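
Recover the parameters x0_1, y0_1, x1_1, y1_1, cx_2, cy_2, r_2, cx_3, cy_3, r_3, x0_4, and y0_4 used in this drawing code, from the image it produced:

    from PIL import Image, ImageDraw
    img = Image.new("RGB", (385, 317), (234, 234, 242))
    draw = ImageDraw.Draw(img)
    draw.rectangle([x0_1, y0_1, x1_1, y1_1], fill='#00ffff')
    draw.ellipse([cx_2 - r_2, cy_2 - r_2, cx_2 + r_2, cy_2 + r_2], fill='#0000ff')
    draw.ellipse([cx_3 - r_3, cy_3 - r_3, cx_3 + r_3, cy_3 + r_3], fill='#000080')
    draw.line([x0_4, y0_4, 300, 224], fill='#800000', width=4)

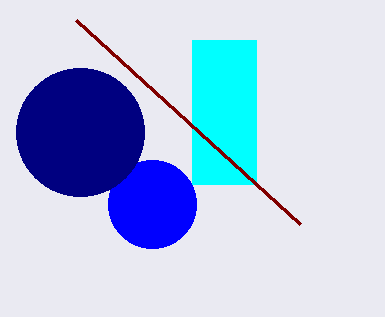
x0_1 = 192; y0_1 = 40; x1_1 = 256; y1_1 = 184; cx_2 = 152; cy_2 = 204; r_2 = 44; cx_3 = 80; cy_3 = 132; r_3 = 64; x0_4 = 76; y0_4 = 20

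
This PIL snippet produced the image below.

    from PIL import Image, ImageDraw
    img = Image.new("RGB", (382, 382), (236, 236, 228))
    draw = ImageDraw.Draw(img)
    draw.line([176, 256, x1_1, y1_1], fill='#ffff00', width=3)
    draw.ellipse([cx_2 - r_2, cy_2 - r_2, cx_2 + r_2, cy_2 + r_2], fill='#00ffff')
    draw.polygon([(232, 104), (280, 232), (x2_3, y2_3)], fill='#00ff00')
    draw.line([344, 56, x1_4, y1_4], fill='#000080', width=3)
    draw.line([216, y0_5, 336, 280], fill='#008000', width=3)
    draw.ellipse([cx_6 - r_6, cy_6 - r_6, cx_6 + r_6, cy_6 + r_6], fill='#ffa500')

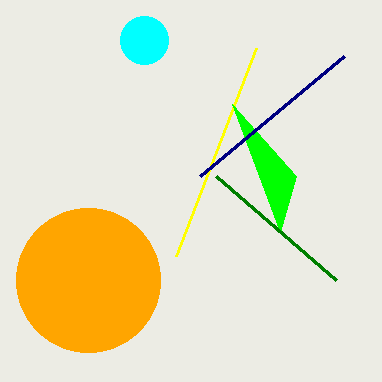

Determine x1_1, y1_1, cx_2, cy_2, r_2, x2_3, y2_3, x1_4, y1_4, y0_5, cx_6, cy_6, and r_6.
x1_1 = 256, y1_1 = 48, cx_2 = 144, cy_2 = 40, r_2 = 24, x2_3 = 296, y2_3 = 176, x1_4 = 200, y1_4 = 176, y0_5 = 176, cx_6 = 88, cy_6 = 280, r_6 = 72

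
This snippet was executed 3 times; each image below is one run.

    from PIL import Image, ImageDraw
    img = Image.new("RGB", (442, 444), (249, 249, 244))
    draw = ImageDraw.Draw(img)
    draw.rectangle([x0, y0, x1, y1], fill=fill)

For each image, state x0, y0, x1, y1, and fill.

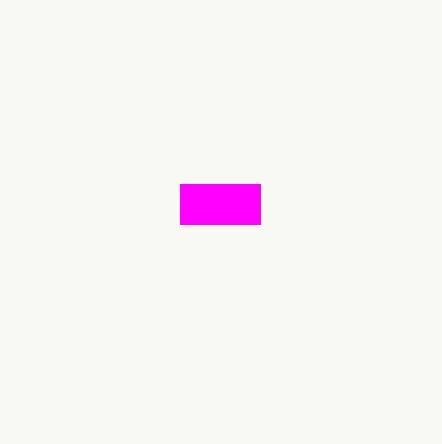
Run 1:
x0 = 180
y0 = 184
x1 = 260
y1 = 224
fill = 'magenta'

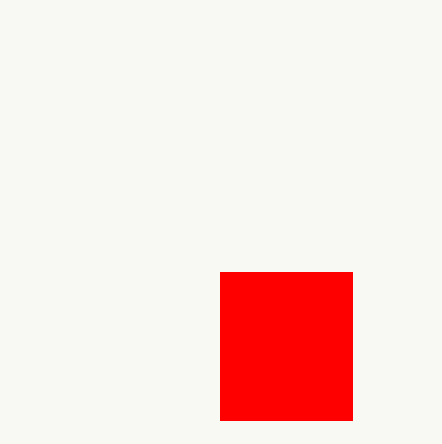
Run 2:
x0 = 220, y0 = 272, x1 = 352, y1 = 420, fill = 'red'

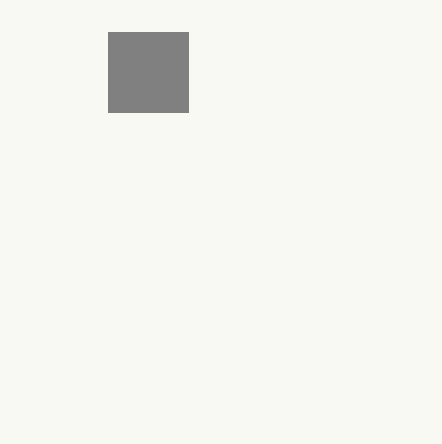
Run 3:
x0 = 108; y0 = 32; x1 = 188; y1 = 112; fill = 'gray'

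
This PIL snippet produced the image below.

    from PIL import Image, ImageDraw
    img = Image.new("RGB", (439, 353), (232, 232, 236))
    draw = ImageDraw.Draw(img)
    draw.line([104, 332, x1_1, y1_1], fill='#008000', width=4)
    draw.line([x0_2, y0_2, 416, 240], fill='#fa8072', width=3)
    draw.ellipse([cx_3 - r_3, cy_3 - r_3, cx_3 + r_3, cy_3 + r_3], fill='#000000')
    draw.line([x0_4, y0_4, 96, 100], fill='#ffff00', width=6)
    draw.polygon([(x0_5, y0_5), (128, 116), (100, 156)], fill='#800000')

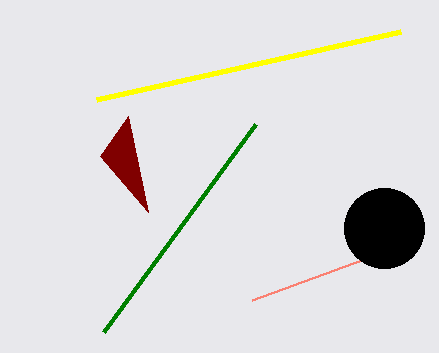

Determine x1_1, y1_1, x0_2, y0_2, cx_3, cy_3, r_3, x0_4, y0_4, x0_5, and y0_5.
x1_1 = 256, y1_1 = 124, x0_2 = 252, y0_2 = 300, cx_3 = 384, cy_3 = 228, r_3 = 40, x0_4 = 400, y0_4 = 32, x0_5 = 148, y0_5 = 212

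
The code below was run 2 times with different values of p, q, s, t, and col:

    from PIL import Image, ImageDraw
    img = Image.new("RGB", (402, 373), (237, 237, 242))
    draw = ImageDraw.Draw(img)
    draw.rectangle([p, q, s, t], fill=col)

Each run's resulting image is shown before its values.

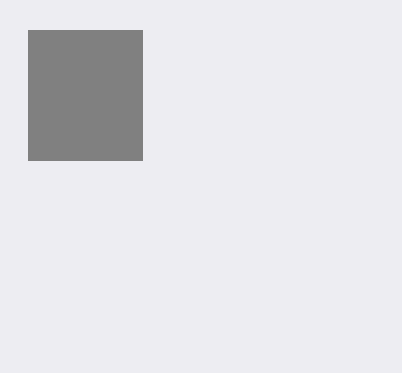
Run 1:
p = 28; q = 30; s = 142; t = 160; col = 'gray'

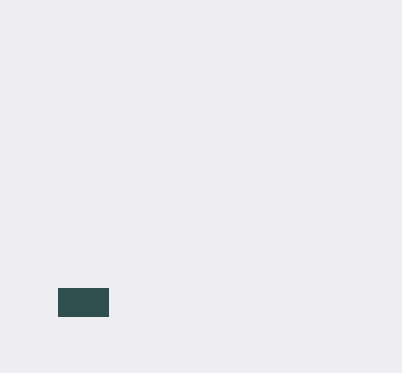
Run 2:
p = 58; q = 288; s = 108; t = 316; col = 'darkslategray'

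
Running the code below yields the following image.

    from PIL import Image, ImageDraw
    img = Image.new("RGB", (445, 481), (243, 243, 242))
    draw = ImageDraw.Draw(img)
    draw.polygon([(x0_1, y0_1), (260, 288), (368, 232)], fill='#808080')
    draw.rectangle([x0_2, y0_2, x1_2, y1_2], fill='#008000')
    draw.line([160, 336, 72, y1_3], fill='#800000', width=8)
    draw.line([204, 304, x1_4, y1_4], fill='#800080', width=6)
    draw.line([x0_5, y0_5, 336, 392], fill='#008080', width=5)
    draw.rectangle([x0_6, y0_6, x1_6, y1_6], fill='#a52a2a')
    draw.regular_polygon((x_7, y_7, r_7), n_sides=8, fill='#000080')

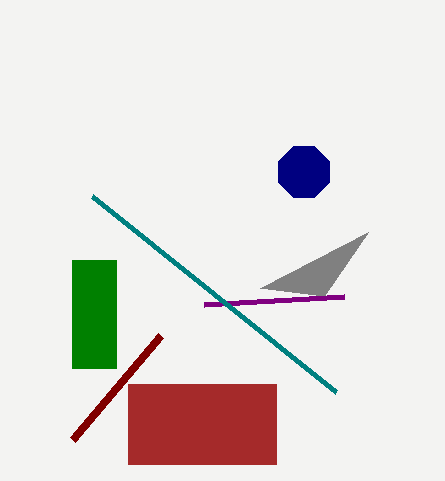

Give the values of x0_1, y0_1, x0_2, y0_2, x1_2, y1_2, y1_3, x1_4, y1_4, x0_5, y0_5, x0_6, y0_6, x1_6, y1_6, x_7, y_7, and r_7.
x0_1 = 324
y0_1 = 296
x0_2 = 72
y0_2 = 260
x1_2 = 116
y1_2 = 368
y1_3 = 440
x1_4 = 344
y1_4 = 296
x0_5 = 92
y0_5 = 196
x0_6 = 128
y0_6 = 384
x1_6 = 276
y1_6 = 464
x_7 = 304
y_7 = 172
r_7 = 28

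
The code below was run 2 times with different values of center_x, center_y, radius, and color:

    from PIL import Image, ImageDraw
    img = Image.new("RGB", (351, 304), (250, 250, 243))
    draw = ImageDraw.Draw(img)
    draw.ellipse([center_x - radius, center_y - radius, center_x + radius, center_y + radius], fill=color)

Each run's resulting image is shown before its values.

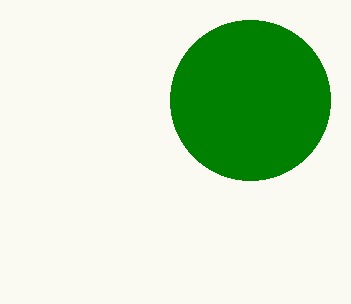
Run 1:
center_x = 250
center_y = 100
radius = 80
color = 'green'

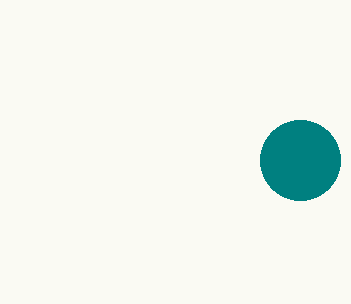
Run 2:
center_x = 300; center_y = 160; radius = 40; color = 'teal'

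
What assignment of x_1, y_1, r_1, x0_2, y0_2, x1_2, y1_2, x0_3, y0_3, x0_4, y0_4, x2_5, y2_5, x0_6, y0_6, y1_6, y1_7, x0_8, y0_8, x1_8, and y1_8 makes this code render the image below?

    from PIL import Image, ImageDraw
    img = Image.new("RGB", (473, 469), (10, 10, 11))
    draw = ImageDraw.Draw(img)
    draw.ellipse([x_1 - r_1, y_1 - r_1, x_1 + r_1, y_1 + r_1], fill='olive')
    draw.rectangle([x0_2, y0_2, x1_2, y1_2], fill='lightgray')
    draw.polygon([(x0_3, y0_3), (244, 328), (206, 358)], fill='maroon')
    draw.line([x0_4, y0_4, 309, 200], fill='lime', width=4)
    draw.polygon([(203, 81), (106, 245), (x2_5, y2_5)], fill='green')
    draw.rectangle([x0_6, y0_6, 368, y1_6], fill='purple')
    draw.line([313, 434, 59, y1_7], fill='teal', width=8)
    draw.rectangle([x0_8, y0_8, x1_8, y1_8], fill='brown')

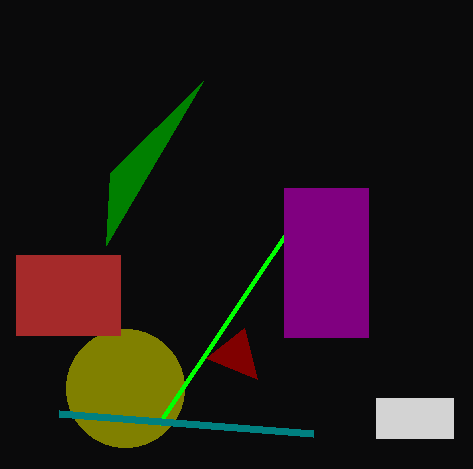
x_1 = 125, y_1 = 388, r_1 = 59, x0_2 = 376, y0_2 = 398, x1_2 = 453, y1_2 = 438, x0_3 = 257, y0_3 = 379, x0_4 = 159, y0_4 = 424, x2_5 = 110, y2_5 = 173, x0_6 = 284, y0_6 = 188, y1_6 = 337, y1_7 = 414, x0_8 = 16, y0_8 = 255, x1_8 = 120, y1_8 = 335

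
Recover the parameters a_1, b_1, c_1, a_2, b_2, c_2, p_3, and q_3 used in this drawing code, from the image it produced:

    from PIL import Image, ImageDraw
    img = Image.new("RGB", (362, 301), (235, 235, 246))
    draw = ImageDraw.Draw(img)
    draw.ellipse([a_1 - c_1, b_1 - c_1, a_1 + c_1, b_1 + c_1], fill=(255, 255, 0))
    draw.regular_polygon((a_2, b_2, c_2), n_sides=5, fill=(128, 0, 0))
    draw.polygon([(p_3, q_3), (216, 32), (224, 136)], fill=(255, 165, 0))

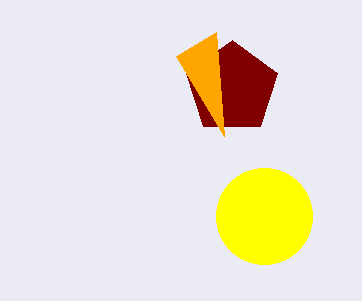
a_1 = 264
b_1 = 216
c_1 = 48
a_2 = 232
b_2 = 88
c_2 = 48
p_3 = 176
q_3 = 56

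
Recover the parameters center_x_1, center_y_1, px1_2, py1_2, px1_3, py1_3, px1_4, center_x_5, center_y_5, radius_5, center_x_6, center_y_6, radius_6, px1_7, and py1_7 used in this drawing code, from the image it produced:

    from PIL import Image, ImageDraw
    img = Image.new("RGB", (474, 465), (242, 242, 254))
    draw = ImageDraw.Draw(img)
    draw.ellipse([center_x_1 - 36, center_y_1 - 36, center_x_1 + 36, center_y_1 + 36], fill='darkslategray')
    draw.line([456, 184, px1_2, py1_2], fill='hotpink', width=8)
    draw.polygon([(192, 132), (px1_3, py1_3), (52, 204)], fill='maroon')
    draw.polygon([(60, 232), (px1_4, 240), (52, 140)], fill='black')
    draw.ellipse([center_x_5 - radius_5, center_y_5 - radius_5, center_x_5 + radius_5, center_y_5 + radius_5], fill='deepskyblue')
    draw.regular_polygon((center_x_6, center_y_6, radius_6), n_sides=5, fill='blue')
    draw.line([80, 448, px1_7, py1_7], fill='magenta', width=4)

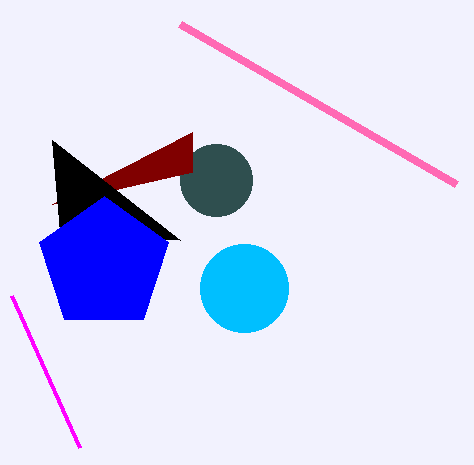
center_x_1 = 216
center_y_1 = 180
px1_2 = 180
py1_2 = 24
px1_3 = 192
py1_3 = 172
px1_4 = 180
center_x_5 = 244
center_y_5 = 288
radius_5 = 44
center_x_6 = 104
center_y_6 = 264
radius_6 = 68
px1_7 = 12
py1_7 = 296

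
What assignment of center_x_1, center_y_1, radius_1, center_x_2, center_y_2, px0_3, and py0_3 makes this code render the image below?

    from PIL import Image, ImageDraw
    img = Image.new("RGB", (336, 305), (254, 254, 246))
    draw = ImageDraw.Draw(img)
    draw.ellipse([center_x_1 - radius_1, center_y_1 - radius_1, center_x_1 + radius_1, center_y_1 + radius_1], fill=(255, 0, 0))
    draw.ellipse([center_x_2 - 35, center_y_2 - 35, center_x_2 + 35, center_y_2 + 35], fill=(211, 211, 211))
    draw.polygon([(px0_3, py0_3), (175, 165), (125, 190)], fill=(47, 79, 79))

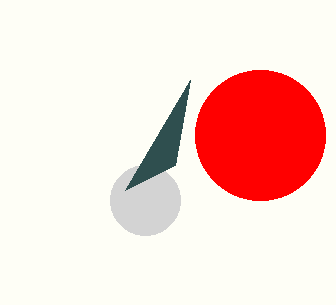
center_x_1 = 260, center_y_1 = 135, radius_1 = 65, center_x_2 = 145, center_y_2 = 200, px0_3 = 190, py0_3 = 80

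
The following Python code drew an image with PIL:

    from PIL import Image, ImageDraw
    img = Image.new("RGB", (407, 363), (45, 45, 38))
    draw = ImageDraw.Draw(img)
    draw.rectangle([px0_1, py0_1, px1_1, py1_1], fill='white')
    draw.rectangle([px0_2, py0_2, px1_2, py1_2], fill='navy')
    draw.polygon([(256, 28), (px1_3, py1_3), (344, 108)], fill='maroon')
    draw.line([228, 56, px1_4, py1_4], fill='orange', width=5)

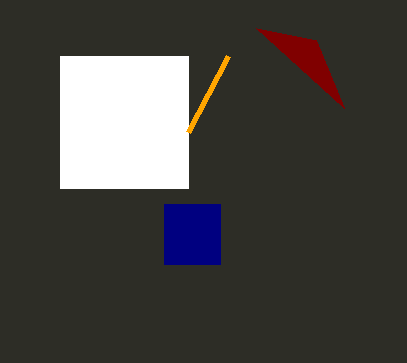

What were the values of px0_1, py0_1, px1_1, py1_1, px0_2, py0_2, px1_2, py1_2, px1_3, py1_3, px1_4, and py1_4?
px0_1 = 60; py0_1 = 56; px1_1 = 188; py1_1 = 188; px0_2 = 164; py0_2 = 204; px1_2 = 220; py1_2 = 264; px1_3 = 316; py1_3 = 40; px1_4 = 188; py1_4 = 132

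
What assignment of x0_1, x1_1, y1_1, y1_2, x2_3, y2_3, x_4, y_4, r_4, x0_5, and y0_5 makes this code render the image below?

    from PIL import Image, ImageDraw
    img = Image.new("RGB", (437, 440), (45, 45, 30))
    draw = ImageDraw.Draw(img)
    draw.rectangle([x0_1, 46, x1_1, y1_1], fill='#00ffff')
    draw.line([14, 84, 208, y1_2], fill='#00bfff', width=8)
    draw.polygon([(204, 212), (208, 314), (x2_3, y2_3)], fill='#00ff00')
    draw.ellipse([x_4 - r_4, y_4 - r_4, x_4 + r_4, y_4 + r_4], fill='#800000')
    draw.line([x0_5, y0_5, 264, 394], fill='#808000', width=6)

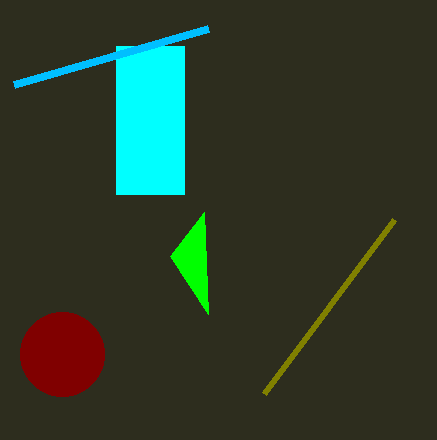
x0_1 = 116, x1_1 = 184, y1_1 = 194, y1_2 = 28, x2_3 = 170, y2_3 = 256, x_4 = 62, y_4 = 354, r_4 = 42, x0_5 = 394, y0_5 = 220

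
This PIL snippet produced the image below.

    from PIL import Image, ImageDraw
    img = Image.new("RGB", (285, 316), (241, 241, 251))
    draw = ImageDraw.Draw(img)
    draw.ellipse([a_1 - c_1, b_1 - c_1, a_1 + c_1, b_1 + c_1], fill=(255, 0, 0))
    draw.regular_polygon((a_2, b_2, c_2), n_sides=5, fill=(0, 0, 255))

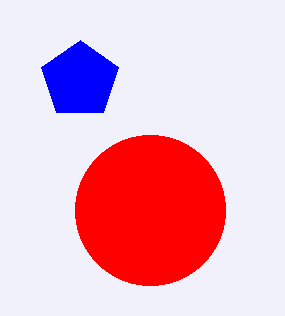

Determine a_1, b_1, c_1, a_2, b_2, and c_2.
a_1 = 150
b_1 = 210
c_1 = 75
a_2 = 80
b_2 = 80
c_2 = 40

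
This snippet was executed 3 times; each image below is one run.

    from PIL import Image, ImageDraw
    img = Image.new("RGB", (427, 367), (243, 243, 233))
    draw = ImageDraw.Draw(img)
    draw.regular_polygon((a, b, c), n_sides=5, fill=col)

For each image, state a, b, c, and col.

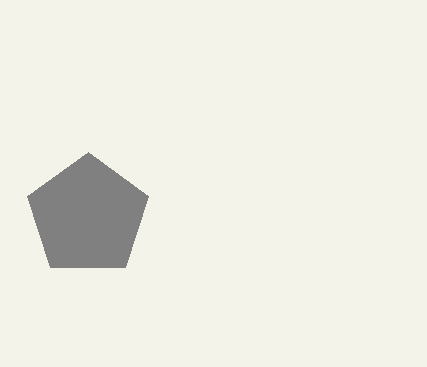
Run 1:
a = 88
b = 216
c = 64
col = 'gray'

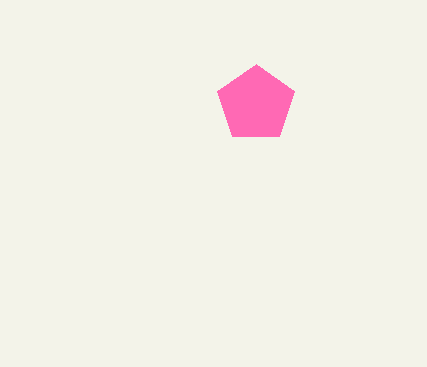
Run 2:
a = 256, b = 104, c = 40, col = 'hotpink'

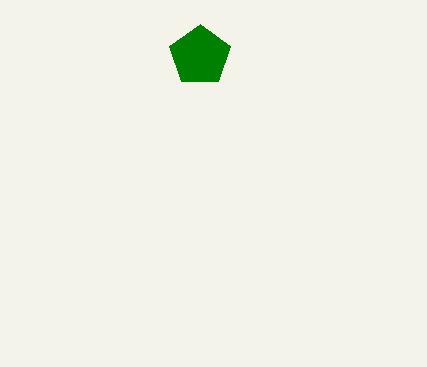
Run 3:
a = 200; b = 56; c = 32; col = 'green'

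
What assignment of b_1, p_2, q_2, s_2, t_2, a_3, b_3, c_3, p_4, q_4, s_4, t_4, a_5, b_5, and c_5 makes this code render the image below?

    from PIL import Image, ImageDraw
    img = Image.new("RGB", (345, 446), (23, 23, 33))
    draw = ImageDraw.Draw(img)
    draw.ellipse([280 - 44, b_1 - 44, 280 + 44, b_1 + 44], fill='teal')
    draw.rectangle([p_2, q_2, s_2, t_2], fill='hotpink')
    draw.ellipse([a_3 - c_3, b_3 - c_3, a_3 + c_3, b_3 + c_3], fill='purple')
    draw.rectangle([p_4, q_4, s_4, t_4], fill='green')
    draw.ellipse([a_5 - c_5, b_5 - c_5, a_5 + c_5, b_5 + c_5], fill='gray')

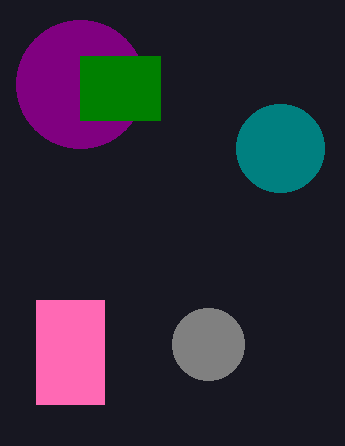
b_1 = 148
p_2 = 36
q_2 = 300
s_2 = 104
t_2 = 404
a_3 = 80
b_3 = 84
c_3 = 64
p_4 = 80
q_4 = 56
s_4 = 160
t_4 = 120
a_5 = 208
b_5 = 344
c_5 = 36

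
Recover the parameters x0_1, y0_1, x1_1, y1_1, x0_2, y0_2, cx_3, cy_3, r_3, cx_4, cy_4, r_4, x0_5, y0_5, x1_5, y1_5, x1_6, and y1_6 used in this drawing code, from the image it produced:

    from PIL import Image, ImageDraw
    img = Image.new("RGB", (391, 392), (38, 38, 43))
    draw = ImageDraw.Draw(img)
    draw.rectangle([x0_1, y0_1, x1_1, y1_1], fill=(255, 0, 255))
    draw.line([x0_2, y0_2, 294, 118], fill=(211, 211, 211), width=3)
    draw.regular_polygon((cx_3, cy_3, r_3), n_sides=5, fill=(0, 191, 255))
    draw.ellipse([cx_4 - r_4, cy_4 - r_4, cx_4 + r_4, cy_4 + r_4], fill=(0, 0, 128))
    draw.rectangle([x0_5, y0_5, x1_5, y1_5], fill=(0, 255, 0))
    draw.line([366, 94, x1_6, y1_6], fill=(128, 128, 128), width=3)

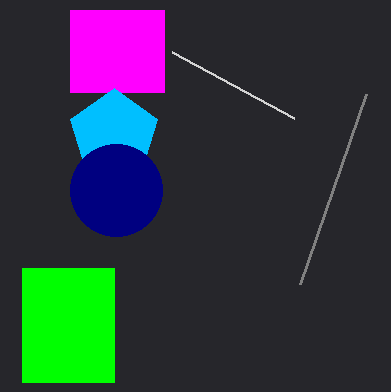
x0_1 = 70
y0_1 = 10
x1_1 = 164
y1_1 = 92
x0_2 = 172
y0_2 = 52
cx_3 = 114
cy_3 = 134
r_3 = 46
cx_4 = 116
cy_4 = 190
r_4 = 46
x0_5 = 22
y0_5 = 268
x1_5 = 114
y1_5 = 382
x1_6 = 300
y1_6 = 284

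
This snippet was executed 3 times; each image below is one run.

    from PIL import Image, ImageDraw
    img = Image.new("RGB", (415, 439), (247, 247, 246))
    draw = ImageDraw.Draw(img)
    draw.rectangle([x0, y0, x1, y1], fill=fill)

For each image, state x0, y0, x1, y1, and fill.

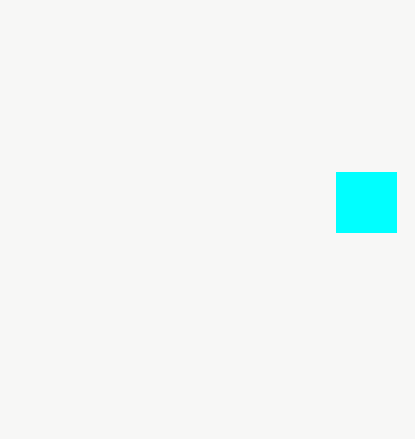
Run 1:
x0 = 336
y0 = 172
x1 = 396
y1 = 232
fill = 'cyan'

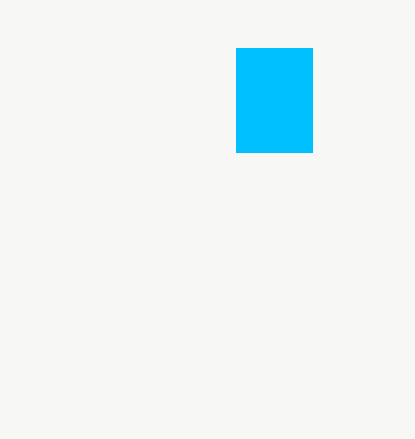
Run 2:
x0 = 236, y0 = 48, x1 = 312, y1 = 152, fill = 'deepskyblue'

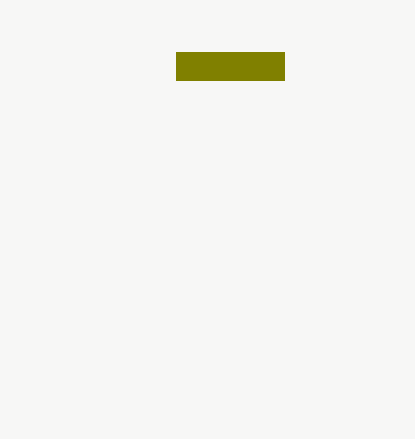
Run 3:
x0 = 176, y0 = 52, x1 = 284, y1 = 80, fill = 'olive'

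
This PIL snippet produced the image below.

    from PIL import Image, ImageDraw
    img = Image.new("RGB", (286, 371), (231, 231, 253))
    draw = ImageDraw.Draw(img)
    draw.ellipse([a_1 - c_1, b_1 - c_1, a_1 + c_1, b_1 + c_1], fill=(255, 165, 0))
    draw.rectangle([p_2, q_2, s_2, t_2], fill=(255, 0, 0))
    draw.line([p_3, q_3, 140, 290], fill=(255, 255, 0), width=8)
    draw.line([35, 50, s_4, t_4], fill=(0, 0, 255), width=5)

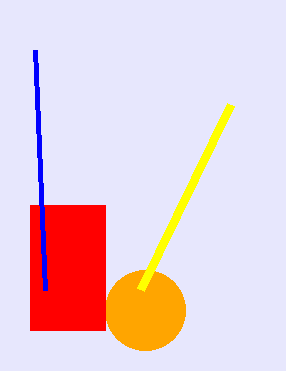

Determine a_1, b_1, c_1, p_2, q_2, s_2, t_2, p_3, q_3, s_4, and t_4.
a_1 = 145; b_1 = 310; c_1 = 40; p_2 = 30; q_2 = 205; s_2 = 105; t_2 = 330; p_3 = 230; q_3 = 105; s_4 = 45; t_4 = 290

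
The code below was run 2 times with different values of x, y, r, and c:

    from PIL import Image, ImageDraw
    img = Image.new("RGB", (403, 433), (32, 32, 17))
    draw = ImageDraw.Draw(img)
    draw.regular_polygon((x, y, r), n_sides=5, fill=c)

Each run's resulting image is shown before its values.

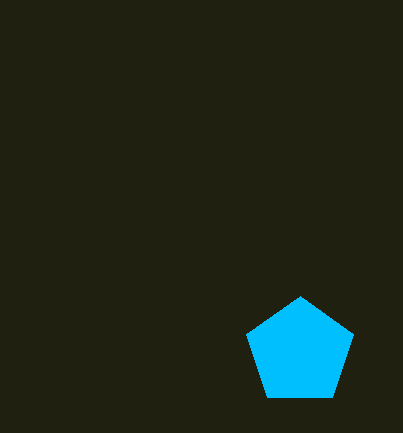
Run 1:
x = 300; y = 352; r = 56; c = 'deepskyblue'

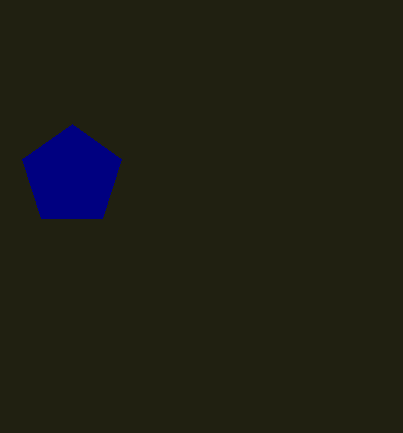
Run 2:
x = 72, y = 176, r = 52, c = 'navy'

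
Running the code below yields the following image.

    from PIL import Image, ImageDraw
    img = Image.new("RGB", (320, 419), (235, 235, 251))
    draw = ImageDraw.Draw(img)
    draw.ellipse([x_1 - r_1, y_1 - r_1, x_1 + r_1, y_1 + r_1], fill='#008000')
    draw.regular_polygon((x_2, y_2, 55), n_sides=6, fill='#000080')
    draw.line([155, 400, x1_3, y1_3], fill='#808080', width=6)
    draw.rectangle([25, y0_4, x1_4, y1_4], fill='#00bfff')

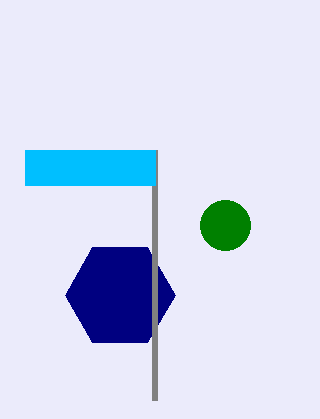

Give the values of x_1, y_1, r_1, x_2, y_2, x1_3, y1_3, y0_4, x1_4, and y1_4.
x_1 = 225, y_1 = 225, r_1 = 25, x_2 = 120, y_2 = 295, x1_3 = 155, y1_3 = 150, y0_4 = 150, x1_4 = 155, y1_4 = 185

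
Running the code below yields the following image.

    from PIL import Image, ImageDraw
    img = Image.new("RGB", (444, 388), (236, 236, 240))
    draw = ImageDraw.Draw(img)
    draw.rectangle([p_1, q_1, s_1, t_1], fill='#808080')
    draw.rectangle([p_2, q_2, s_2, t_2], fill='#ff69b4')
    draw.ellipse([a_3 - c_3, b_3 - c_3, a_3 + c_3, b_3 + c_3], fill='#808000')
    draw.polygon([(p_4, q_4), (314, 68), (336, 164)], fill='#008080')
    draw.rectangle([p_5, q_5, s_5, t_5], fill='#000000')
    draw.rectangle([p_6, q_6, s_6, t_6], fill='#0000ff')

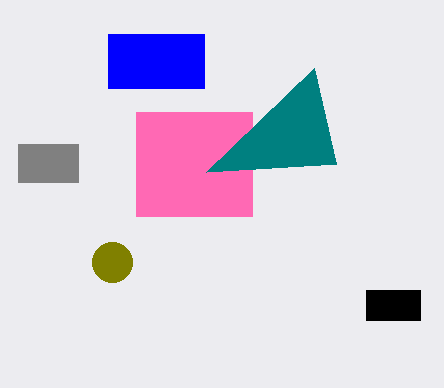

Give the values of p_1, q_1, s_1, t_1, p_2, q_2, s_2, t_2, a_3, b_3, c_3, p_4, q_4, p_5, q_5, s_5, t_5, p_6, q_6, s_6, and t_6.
p_1 = 18, q_1 = 144, s_1 = 78, t_1 = 182, p_2 = 136, q_2 = 112, s_2 = 252, t_2 = 216, a_3 = 112, b_3 = 262, c_3 = 20, p_4 = 206, q_4 = 172, p_5 = 366, q_5 = 290, s_5 = 420, t_5 = 320, p_6 = 108, q_6 = 34, s_6 = 204, t_6 = 88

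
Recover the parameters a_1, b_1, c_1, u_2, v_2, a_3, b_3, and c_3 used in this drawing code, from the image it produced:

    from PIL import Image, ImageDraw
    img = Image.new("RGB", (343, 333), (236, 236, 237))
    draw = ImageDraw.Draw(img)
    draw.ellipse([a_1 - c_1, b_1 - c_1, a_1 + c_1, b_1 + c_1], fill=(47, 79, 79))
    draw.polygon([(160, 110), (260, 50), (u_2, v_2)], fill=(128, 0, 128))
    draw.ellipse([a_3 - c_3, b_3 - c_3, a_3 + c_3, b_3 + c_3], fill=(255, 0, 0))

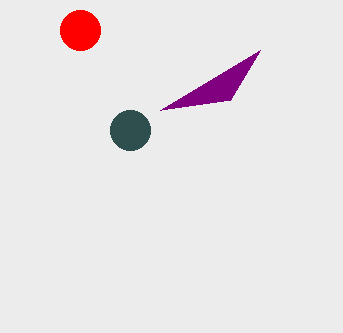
a_1 = 130, b_1 = 130, c_1 = 20, u_2 = 230, v_2 = 100, a_3 = 80, b_3 = 30, c_3 = 20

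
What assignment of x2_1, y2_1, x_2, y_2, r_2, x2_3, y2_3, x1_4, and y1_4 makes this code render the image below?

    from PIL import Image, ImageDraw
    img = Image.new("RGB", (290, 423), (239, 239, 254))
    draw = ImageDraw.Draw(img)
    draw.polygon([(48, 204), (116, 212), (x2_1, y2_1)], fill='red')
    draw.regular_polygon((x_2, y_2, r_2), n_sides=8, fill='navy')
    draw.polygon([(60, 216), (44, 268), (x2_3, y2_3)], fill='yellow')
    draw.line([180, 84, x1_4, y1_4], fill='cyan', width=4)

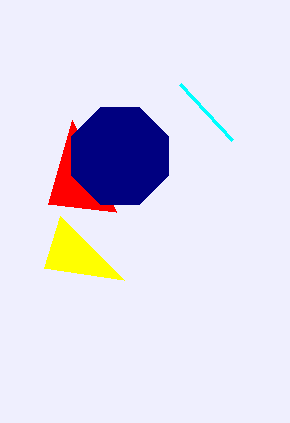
x2_1 = 72
y2_1 = 120
x_2 = 120
y_2 = 156
r_2 = 52
x2_3 = 124
y2_3 = 280
x1_4 = 232
y1_4 = 140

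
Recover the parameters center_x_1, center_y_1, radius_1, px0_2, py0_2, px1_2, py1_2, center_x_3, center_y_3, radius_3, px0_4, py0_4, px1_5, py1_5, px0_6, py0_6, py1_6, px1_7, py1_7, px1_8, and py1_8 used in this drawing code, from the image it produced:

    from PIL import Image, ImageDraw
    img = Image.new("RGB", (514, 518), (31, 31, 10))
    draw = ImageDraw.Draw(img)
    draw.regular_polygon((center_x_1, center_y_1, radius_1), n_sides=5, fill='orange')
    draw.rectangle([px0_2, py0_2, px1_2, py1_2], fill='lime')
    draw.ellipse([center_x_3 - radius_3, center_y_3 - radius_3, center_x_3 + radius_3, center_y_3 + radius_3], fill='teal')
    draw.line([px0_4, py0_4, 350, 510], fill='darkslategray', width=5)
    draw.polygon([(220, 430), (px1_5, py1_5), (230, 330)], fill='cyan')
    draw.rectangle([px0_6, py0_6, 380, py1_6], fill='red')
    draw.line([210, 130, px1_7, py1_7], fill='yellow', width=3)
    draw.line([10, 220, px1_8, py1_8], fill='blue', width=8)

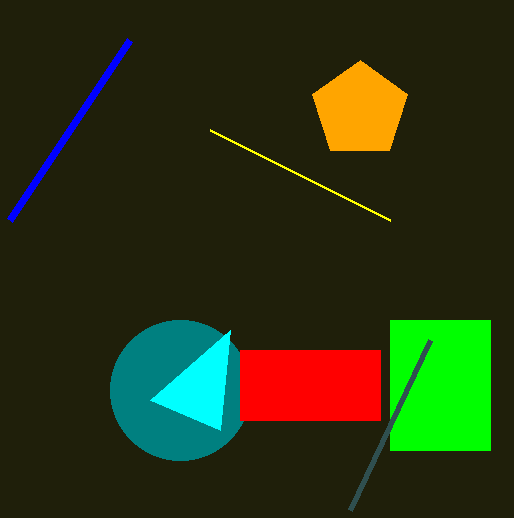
center_x_1 = 360; center_y_1 = 110; radius_1 = 50; px0_2 = 390; py0_2 = 320; px1_2 = 490; py1_2 = 450; center_x_3 = 180; center_y_3 = 390; radius_3 = 70; px0_4 = 430; py0_4 = 340; px1_5 = 150; py1_5 = 400; px0_6 = 240; py0_6 = 350; py1_6 = 420; px1_7 = 390; py1_7 = 220; px1_8 = 130; py1_8 = 40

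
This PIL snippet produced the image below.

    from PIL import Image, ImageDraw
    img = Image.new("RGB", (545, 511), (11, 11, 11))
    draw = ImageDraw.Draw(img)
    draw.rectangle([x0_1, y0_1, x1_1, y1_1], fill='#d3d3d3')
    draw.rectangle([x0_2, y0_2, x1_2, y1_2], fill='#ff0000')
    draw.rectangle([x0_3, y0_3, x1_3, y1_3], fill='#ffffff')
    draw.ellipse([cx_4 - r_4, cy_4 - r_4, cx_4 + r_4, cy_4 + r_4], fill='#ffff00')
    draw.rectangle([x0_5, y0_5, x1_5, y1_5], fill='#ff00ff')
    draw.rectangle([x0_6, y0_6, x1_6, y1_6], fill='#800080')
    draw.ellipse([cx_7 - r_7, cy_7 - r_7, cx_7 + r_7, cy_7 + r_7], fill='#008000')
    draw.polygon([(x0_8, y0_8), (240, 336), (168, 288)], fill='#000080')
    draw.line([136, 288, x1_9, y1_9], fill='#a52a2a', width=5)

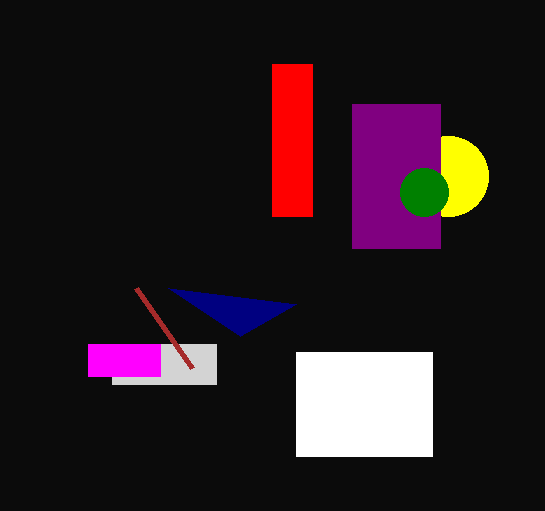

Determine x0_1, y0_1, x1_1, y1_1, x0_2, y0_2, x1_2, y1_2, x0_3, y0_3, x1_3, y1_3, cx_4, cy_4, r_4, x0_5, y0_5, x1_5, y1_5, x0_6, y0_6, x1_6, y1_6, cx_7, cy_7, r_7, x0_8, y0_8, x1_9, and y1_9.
x0_1 = 112; y0_1 = 344; x1_1 = 216; y1_1 = 384; x0_2 = 272; y0_2 = 64; x1_2 = 312; y1_2 = 216; x0_3 = 296; y0_3 = 352; x1_3 = 432; y1_3 = 456; cx_4 = 448; cy_4 = 176; r_4 = 40; x0_5 = 88; y0_5 = 344; x1_5 = 160; y1_5 = 376; x0_6 = 352; y0_6 = 104; x1_6 = 440; y1_6 = 248; cx_7 = 424; cy_7 = 192; r_7 = 24; x0_8 = 296; y0_8 = 304; x1_9 = 192; y1_9 = 368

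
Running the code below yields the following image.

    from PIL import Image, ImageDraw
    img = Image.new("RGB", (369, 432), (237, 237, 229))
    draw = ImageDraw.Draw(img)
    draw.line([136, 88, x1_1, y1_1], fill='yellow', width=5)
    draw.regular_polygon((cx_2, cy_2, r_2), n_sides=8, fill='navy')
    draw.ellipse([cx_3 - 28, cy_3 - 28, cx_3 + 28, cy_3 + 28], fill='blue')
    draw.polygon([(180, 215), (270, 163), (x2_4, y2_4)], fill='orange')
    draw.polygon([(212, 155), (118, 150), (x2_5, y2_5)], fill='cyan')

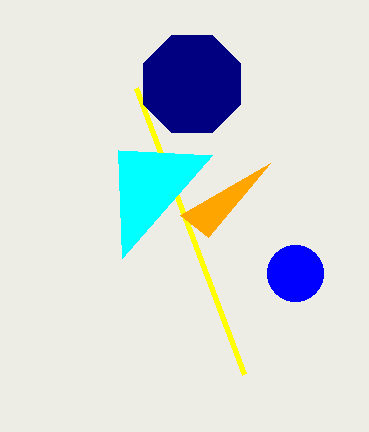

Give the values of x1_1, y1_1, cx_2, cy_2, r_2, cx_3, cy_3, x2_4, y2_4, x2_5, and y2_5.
x1_1 = 244, y1_1 = 374, cx_2 = 192, cy_2 = 84, r_2 = 53, cx_3 = 295, cy_3 = 273, x2_4 = 208, y2_4 = 237, x2_5 = 122, y2_5 = 258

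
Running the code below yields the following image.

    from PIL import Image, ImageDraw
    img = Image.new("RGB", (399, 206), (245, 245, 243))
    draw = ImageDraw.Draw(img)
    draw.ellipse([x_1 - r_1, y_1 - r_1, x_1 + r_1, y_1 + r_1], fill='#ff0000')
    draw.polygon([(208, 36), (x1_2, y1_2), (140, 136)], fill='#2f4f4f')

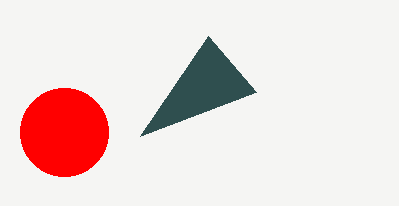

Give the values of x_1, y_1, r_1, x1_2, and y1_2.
x_1 = 64; y_1 = 132; r_1 = 44; x1_2 = 256; y1_2 = 92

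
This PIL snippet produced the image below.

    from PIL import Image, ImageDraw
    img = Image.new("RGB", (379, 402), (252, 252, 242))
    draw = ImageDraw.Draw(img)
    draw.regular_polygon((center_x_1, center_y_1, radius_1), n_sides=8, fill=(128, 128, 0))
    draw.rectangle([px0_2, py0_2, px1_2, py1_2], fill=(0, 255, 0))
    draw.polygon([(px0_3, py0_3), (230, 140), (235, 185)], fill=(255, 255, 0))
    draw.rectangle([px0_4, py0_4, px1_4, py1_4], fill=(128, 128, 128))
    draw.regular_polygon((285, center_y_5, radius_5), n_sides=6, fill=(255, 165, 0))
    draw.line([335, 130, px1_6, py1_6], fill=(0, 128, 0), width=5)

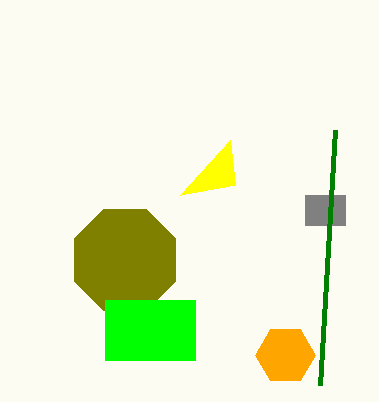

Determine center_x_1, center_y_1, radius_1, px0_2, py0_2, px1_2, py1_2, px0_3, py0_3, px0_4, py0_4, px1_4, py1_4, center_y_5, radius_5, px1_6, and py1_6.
center_x_1 = 125, center_y_1 = 260, radius_1 = 55, px0_2 = 105, py0_2 = 300, px1_2 = 195, py1_2 = 360, px0_3 = 180, py0_3 = 195, px0_4 = 305, py0_4 = 195, px1_4 = 345, py1_4 = 225, center_y_5 = 355, radius_5 = 30, px1_6 = 320, py1_6 = 385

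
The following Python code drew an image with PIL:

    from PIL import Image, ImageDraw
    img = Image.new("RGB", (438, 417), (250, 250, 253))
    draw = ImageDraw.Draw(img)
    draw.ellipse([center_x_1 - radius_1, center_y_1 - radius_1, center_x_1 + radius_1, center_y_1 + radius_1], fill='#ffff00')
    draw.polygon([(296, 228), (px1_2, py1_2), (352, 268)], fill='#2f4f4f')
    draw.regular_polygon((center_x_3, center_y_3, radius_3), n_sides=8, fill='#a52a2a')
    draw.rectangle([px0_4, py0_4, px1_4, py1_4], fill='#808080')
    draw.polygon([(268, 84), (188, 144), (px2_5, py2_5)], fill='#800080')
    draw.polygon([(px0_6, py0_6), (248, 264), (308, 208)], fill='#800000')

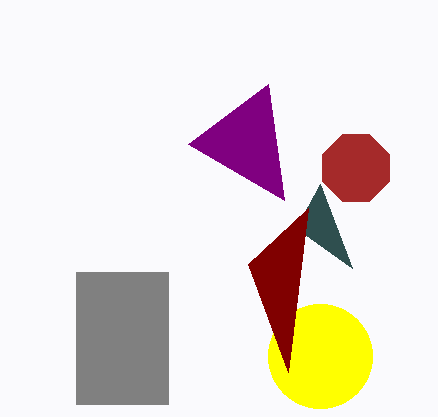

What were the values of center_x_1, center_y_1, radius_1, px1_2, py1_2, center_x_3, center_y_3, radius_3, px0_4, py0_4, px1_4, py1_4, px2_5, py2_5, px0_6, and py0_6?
center_x_1 = 320, center_y_1 = 356, radius_1 = 52, px1_2 = 320, py1_2 = 184, center_x_3 = 356, center_y_3 = 168, radius_3 = 36, px0_4 = 76, py0_4 = 272, px1_4 = 168, py1_4 = 404, px2_5 = 284, py2_5 = 200, px0_6 = 288, py0_6 = 372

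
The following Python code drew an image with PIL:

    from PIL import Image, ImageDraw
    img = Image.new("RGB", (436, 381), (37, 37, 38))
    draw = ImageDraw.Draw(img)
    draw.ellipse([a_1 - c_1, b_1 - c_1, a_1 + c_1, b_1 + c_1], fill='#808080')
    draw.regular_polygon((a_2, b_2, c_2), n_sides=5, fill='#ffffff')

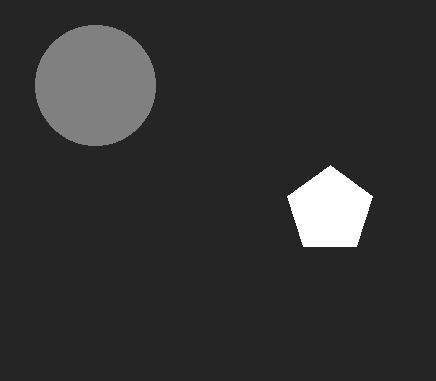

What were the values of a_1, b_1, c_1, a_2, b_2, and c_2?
a_1 = 95, b_1 = 85, c_1 = 60, a_2 = 330, b_2 = 210, c_2 = 45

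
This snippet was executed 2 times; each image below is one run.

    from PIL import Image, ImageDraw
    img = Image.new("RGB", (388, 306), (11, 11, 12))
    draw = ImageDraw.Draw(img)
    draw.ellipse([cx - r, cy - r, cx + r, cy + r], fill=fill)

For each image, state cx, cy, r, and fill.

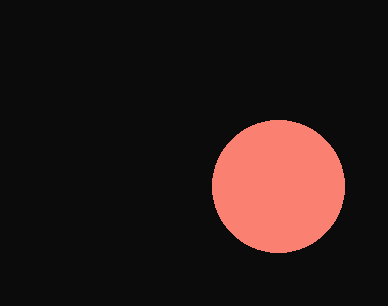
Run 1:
cx = 278
cy = 186
r = 66
fill = 'salmon'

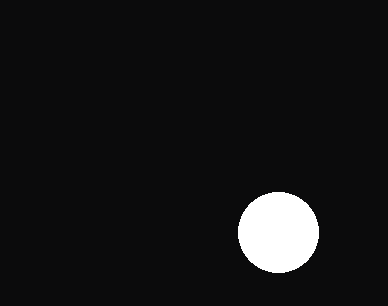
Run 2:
cx = 278, cy = 232, r = 40, fill = 'white'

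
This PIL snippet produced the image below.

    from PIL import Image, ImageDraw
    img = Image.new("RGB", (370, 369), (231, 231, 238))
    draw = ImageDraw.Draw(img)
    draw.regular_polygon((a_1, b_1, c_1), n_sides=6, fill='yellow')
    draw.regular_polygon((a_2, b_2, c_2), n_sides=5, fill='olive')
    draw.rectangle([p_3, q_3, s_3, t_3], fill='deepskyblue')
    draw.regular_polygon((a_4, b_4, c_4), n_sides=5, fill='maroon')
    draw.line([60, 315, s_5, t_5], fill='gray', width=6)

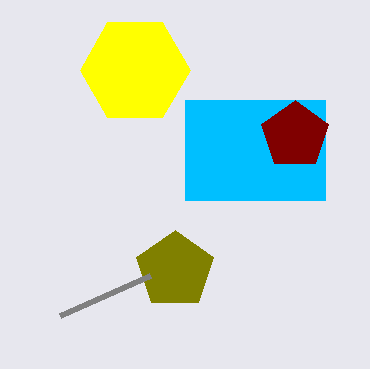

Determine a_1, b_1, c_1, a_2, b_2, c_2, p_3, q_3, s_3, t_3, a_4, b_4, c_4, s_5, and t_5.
a_1 = 135
b_1 = 70
c_1 = 55
a_2 = 175
b_2 = 270
c_2 = 40
p_3 = 185
q_3 = 100
s_3 = 325
t_3 = 200
a_4 = 295
b_4 = 135
c_4 = 35
s_5 = 150
t_5 = 275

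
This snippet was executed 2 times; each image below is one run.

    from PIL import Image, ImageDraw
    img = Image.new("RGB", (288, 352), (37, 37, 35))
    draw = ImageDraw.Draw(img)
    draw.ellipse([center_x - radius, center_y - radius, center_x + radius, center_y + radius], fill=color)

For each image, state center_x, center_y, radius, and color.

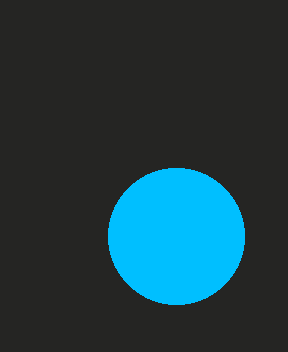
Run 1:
center_x = 176; center_y = 236; radius = 68; color = 'deepskyblue'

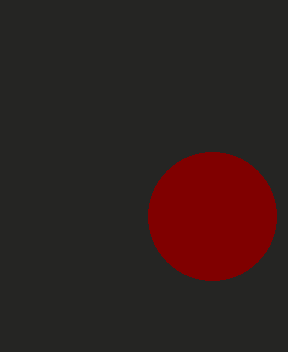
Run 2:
center_x = 212, center_y = 216, radius = 64, color = 'maroon'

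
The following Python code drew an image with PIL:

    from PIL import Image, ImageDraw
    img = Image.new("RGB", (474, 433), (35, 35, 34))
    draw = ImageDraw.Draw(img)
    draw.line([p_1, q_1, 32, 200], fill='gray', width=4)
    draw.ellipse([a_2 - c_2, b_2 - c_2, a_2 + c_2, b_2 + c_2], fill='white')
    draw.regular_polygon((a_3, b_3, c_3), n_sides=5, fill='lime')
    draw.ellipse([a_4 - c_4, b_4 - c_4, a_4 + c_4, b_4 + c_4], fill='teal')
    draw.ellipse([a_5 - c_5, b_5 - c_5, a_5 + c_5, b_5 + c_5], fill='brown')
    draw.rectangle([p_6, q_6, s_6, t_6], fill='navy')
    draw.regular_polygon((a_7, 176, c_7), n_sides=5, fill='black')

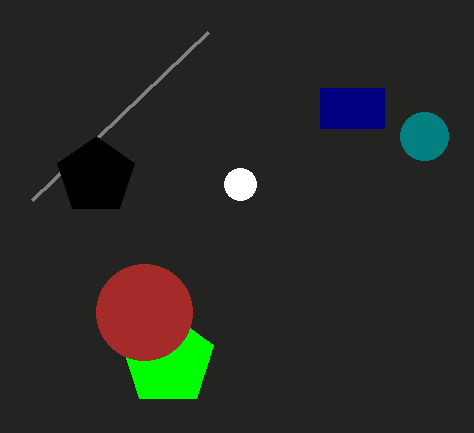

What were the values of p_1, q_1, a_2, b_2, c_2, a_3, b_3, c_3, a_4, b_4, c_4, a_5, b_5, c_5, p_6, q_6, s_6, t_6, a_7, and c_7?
p_1 = 208; q_1 = 32; a_2 = 240; b_2 = 184; c_2 = 16; a_3 = 168; b_3 = 360; c_3 = 48; a_4 = 424; b_4 = 136; c_4 = 24; a_5 = 144; b_5 = 312; c_5 = 48; p_6 = 320; q_6 = 88; s_6 = 384; t_6 = 128; a_7 = 96; c_7 = 40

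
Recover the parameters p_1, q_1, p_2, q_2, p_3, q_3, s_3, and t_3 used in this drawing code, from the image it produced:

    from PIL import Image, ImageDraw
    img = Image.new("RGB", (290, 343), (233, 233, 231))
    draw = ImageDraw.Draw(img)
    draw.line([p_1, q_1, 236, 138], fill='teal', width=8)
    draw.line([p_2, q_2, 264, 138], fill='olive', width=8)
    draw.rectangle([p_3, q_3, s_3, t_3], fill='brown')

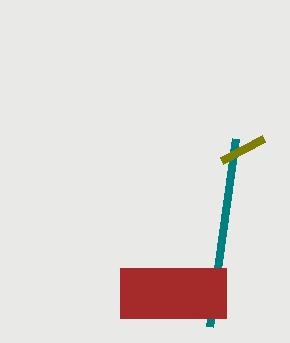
p_1 = 210; q_1 = 326; p_2 = 222; q_2 = 160; p_3 = 120; q_3 = 268; s_3 = 226; t_3 = 318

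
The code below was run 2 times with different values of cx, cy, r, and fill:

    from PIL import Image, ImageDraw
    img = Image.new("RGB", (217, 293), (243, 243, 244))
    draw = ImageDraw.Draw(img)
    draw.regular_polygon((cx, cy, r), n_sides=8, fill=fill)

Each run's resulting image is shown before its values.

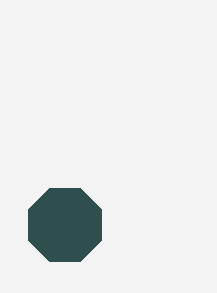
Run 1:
cx = 65, cy = 225, r = 40, fill = 'darkslategray'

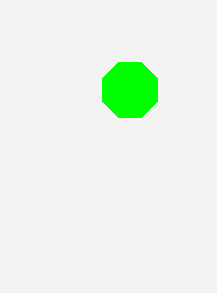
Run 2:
cx = 130, cy = 90, r = 30, fill = 'lime'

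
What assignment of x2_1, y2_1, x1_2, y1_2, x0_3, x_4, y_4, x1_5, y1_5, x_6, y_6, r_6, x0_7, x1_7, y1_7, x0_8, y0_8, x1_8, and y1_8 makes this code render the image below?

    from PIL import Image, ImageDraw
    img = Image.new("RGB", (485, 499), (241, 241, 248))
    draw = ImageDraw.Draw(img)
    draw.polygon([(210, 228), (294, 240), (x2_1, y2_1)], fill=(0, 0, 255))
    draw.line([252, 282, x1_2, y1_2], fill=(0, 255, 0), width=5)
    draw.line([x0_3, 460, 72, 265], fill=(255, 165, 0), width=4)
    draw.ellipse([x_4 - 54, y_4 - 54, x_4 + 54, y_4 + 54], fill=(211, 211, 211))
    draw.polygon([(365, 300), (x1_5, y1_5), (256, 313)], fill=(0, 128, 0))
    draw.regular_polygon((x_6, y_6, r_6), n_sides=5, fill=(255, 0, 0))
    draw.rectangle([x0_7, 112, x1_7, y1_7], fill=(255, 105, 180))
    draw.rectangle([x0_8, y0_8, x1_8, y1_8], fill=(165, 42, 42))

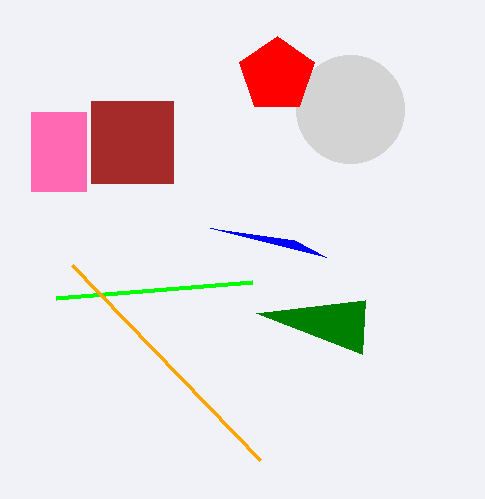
x2_1 = 326, y2_1 = 257, x1_2 = 56, y1_2 = 298, x0_3 = 260, x_4 = 350, y_4 = 109, x1_5 = 362, y1_5 = 354, x_6 = 277, y_6 = 75, r_6 = 39, x0_7 = 31, x1_7 = 86, y1_7 = 191, x0_8 = 91, y0_8 = 101, x1_8 = 173, y1_8 = 183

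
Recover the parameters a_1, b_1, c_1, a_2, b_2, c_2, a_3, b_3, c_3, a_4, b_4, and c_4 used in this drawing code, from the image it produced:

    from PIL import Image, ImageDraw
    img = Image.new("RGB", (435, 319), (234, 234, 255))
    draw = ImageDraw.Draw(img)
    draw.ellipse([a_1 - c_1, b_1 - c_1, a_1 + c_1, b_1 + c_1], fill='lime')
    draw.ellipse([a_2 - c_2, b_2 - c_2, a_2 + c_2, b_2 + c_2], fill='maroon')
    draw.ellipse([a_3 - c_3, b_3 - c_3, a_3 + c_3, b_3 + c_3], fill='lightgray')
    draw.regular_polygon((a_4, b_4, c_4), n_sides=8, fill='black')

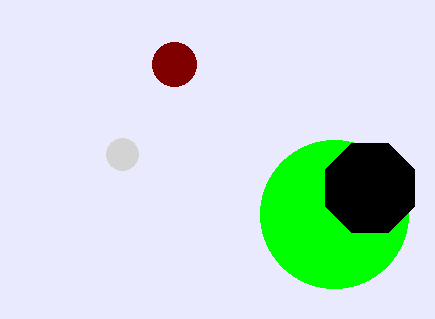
a_1 = 334
b_1 = 214
c_1 = 74
a_2 = 174
b_2 = 64
c_2 = 22
a_3 = 122
b_3 = 154
c_3 = 16
a_4 = 370
b_4 = 188
c_4 = 48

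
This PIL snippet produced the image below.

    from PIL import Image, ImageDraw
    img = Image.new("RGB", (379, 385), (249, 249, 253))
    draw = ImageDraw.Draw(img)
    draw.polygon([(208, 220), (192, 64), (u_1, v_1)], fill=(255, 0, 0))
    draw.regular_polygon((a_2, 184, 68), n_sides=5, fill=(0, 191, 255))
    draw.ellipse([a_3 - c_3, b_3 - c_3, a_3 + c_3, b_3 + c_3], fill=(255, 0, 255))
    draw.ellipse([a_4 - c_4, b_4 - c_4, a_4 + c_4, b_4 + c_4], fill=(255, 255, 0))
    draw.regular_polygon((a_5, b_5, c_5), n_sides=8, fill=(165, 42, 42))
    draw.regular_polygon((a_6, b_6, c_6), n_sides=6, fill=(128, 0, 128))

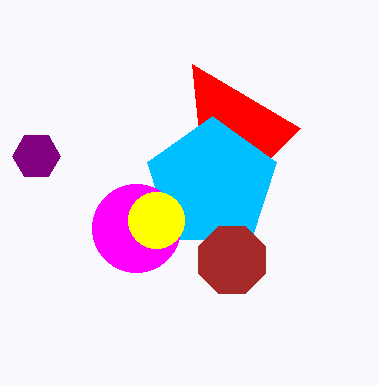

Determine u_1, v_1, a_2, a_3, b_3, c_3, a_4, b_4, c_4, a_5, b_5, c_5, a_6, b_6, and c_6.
u_1 = 300
v_1 = 128
a_2 = 212
a_3 = 136
b_3 = 228
c_3 = 44
a_4 = 156
b_4 = 220
c_4 = 28
a_5 = 232
b_5 = 260
c_5 = 36
a_6 = 36
b_6 = 156
c_6 = 24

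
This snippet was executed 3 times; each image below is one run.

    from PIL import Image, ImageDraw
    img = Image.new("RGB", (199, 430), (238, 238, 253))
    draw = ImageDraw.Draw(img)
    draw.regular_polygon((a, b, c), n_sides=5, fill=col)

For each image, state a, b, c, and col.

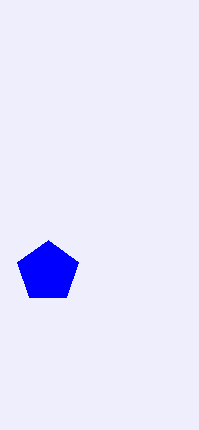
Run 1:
a = 48; b = 272; c = 32; col = 'blue'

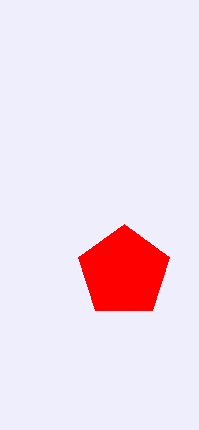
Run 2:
a = 124; b = 272; c = 48; col = 'red'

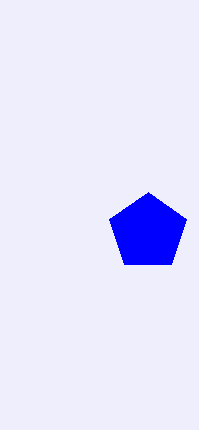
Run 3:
a = 148, b = 232, c = 40, col = 'blue'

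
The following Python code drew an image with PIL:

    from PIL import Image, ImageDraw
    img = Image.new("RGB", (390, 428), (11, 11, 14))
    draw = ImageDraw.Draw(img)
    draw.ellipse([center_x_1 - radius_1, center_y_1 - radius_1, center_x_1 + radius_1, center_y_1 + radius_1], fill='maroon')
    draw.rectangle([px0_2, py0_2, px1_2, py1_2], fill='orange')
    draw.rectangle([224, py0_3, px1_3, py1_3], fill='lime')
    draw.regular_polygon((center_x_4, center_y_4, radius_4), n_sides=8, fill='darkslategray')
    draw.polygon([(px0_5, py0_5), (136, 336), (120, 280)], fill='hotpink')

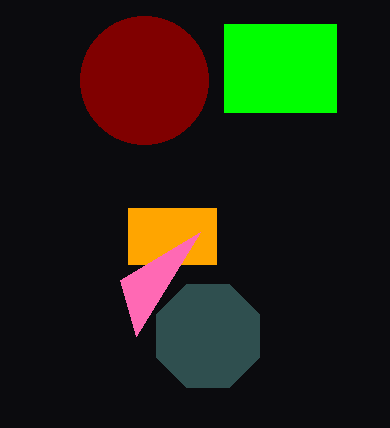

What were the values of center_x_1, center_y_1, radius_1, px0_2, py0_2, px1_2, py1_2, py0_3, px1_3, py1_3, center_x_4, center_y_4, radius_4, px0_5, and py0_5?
center_x_1 = 144, center_y_1 = 80, radius_1 = 64, px0_2 = 128, py0_2 = 208, px1_2 = 216, py1_2 = 264, py0_3 = 24, px1_3 = 336, py1_3 = 112, center_x_4 = 208, center_y_4 = 336, radius_4 = 56, px0_5 = 200, py0_5 = 232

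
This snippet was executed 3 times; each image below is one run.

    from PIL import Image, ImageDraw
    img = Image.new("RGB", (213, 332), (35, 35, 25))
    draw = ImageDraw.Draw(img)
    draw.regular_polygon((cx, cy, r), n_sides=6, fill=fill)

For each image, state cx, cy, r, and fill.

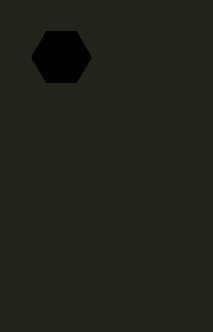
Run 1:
cx = 61
cy = 57
r = 30
fill = 'black'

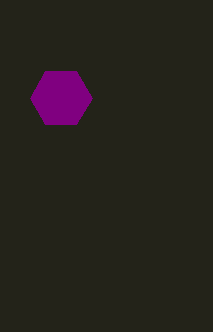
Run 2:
cx = 61
cy = 98
r = 31
fill = 'purple'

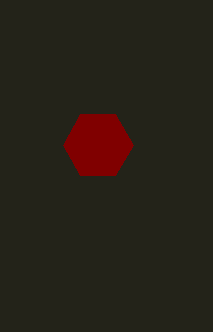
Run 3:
cx = 98; cy = 145; r = 35; fill = 'maroon'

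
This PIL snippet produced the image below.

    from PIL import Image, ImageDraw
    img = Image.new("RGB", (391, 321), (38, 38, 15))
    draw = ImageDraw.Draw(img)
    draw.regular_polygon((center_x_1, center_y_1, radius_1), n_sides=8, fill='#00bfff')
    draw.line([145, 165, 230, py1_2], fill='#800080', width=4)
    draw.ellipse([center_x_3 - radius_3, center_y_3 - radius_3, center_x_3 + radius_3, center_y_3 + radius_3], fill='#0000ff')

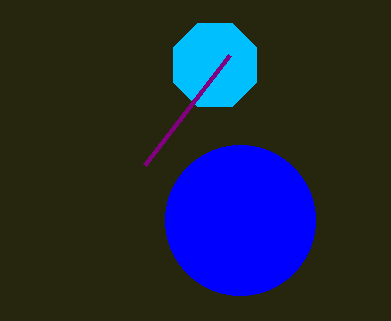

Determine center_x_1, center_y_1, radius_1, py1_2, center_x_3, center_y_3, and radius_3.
center_x_1 = 215; center_y_1 = 65; radius_1 = 45; py1_2 = 55; center_x_3 = 240; center_y_3 = 220; radius_3 = 75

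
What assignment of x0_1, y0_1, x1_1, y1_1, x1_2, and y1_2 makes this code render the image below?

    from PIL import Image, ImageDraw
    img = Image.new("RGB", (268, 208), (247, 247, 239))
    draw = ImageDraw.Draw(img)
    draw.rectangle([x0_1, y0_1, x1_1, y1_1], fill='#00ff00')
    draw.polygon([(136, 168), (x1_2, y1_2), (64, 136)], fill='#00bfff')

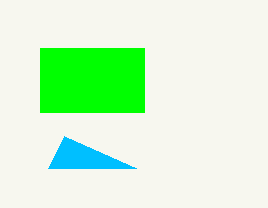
x0_1 = 40; y0_1 = 48; x1_1 = 144; y1_1 = 112; x1_2 = 48; y1_2 = 168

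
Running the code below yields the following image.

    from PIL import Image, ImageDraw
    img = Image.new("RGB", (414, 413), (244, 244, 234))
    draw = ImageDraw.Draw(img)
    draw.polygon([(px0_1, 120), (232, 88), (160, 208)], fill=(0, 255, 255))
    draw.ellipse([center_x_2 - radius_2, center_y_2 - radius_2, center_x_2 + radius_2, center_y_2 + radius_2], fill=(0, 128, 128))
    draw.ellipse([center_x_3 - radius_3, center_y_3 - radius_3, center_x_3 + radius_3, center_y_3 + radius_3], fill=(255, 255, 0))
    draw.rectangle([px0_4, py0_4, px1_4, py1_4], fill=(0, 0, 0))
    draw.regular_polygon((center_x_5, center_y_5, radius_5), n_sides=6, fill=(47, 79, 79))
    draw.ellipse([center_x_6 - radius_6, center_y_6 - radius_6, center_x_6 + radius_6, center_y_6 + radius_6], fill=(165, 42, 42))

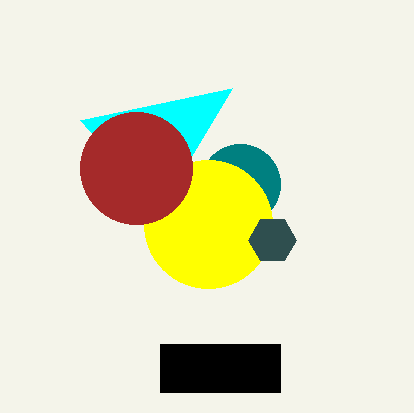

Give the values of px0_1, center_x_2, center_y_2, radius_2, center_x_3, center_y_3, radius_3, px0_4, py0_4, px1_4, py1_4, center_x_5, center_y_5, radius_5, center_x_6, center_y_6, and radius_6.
px0_1 = 80
center_x_2 = 240
center_y_2 = 184
radius_2 = 40
center_x_3 = 208
center_y_3 = 224
radius_3 = 64
px0_4 = 160
py0_4 = 344
px1_4 = 280
py1_4 = 392
center_x_5 = 272
center_y_5 = 240
radius_5 = 24
center_x_6 = 136
center_y_6 = 168
radius_6 = 56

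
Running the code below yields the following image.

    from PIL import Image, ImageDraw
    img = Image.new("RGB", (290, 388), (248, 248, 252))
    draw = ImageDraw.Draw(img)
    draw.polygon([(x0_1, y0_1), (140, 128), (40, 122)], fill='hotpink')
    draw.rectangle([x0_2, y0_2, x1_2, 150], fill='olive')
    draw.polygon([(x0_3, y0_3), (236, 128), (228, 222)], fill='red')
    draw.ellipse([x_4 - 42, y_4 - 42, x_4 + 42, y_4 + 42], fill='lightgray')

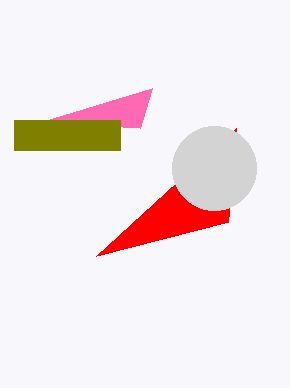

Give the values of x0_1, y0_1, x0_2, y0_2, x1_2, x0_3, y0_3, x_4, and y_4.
x0_1 = 152; y0_1 = 88; x0_2 = 14; y0_2 = 120; x1_2 = 120; x0_3 = 96; y0_3 = 256; x_4 = 214; y_4 = 168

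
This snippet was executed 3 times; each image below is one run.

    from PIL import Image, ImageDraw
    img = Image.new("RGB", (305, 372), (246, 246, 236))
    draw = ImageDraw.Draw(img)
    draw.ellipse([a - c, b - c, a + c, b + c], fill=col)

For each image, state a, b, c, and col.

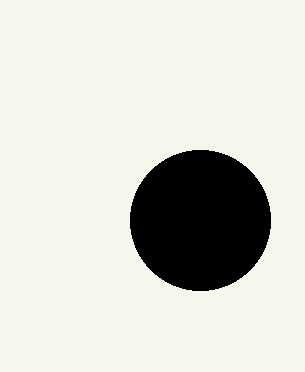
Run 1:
a = 200, b = 220, c = 70, col = 'black'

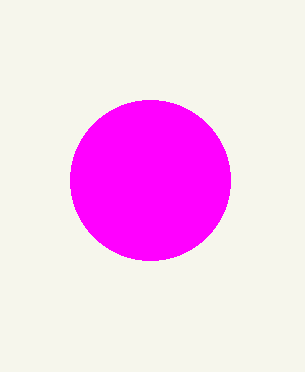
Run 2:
a = 150; b = 180; c = 80; col = 'magenta'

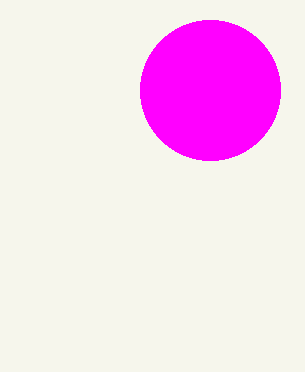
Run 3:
a = 210, b = 90, c = 70, col = 'magenta'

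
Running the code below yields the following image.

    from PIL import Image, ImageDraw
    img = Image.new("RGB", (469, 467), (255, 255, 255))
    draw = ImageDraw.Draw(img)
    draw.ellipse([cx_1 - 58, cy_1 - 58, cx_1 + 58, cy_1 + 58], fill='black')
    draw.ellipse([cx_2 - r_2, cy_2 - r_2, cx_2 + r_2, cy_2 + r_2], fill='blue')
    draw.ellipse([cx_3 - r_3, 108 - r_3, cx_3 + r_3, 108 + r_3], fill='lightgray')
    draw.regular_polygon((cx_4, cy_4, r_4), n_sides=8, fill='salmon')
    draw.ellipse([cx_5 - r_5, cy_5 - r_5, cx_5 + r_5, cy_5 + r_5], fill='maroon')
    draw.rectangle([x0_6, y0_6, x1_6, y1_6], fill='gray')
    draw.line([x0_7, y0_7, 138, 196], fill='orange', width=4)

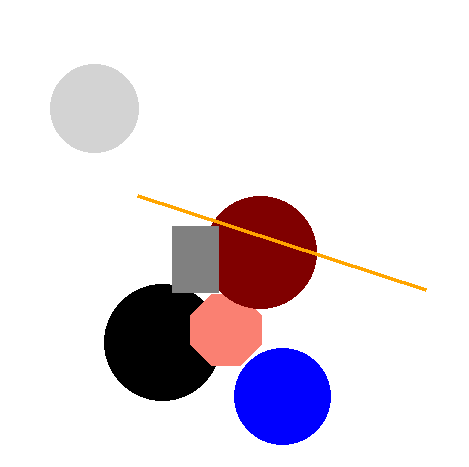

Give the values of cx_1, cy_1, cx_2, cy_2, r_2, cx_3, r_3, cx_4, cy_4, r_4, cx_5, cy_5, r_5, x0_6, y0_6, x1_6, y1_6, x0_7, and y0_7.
cx_1 = 162; cy_1 = 342; cx_2 = 282; cy_2 = 396; r_2 = 48; cx_3 = 94; r_3 = 44; cx_4 = 226; cy_4 = 330; r_4 = 38; cx_5 = 260; cy_5 = 252; r_5 = 56; x0_6 = 172; y0_6 = 226; x1_6 = 218; y1_6 = 292; x0_7 = 426; y0_7 = 290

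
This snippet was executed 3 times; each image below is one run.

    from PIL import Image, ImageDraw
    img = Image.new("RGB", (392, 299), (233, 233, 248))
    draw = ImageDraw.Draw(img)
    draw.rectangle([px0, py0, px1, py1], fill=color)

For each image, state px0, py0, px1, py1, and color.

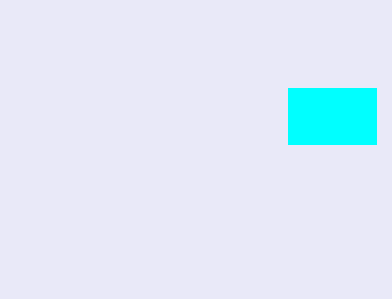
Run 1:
px0 = 288
py0 = 88
px1 = 376
py1 = 144
color = 'cyan'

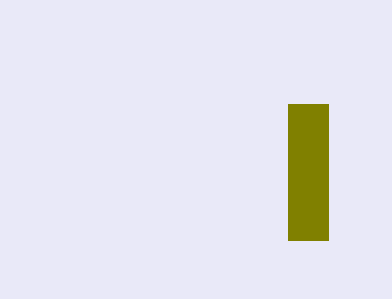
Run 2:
px0 = 288, py0 = 104, px1 = 328, py1 = 240, color = 'olive'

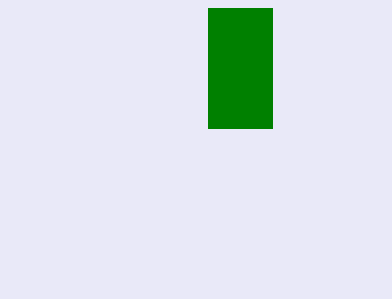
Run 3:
px0 = 208; py0 = 8; px1 = 272; py1 = 128; color = 'green'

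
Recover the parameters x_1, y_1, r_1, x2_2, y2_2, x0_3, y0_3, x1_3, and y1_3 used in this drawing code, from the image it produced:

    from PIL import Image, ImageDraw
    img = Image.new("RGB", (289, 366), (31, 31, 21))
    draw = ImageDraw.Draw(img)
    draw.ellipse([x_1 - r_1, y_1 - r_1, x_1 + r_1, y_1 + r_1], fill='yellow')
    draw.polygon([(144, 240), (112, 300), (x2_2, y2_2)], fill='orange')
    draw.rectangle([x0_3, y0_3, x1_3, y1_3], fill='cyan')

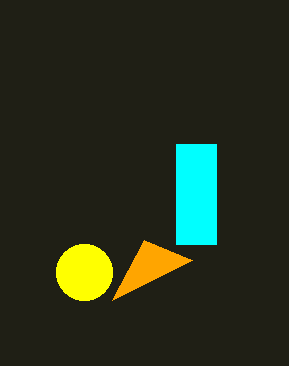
x_1 = 84
y_1 = 272
r_1 = 28
x2_2 = 192
y2_2 = 260
x0_3 = 176
y0_3 = 144
x1_3 = 216
y1_3 = 244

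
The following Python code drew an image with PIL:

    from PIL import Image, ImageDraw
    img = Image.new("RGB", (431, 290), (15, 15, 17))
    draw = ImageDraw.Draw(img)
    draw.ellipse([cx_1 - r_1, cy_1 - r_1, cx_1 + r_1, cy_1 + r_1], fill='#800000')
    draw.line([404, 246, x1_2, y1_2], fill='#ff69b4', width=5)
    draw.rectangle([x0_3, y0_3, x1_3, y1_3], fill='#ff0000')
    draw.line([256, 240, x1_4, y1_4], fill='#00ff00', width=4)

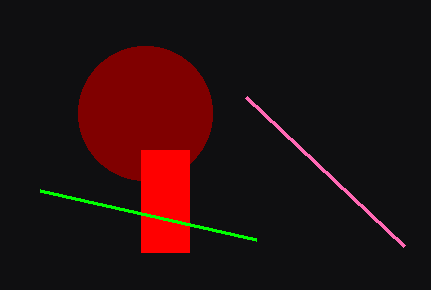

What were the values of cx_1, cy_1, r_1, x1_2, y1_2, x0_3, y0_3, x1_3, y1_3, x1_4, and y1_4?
cx_1 = 145; cy_1 = 113; r_1 = 67; x1_2 = 246; y1_2 = 97; x0_3 = 141; y0_3 = 150; x1_3 = 189; y1_3 = 252; x1_4 = 40; y1_4 = 191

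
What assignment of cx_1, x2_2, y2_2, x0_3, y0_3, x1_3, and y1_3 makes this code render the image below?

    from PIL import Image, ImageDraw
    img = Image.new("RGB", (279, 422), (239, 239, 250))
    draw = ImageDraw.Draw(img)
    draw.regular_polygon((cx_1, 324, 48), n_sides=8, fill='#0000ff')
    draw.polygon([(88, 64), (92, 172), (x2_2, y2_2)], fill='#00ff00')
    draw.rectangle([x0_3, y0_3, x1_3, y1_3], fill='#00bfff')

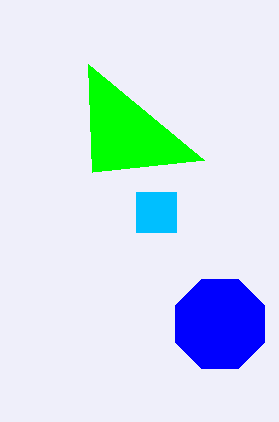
cx_1 = 220
x2_2 = 204
y2_2 = 160
x0_3 = 136
y0_3 = 192
x1_3 = 176
y1_3 = 232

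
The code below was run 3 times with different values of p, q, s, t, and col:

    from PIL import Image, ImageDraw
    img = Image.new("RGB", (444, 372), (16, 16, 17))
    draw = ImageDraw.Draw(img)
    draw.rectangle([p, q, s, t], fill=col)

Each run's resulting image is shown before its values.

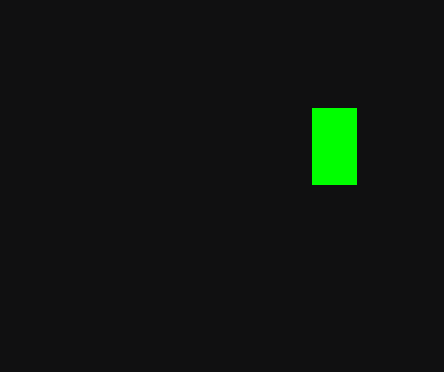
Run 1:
p = 312, q = 108, s = 356, t = 184, col = 'lime'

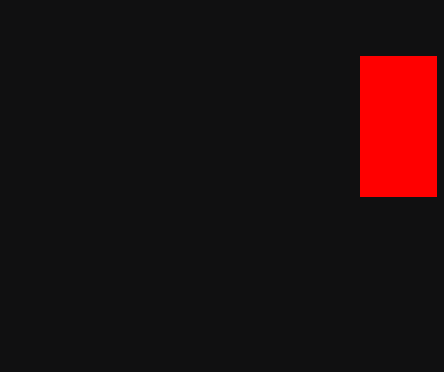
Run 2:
p = 360
q = 56
s = 436
t = 196
col = 'red'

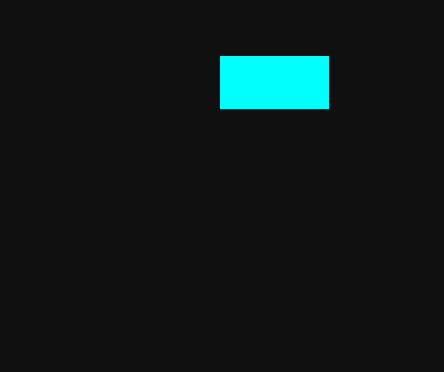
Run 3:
p = 220, q = 56, s = 328, t = 108, col = 'cyan'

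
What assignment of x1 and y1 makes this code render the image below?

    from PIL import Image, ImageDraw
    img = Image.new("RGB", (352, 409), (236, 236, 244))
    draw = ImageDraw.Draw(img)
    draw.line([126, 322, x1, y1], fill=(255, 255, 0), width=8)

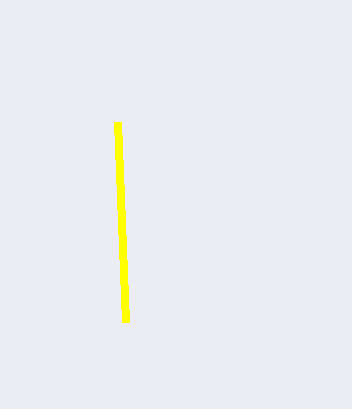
x1 = 118; y1 = 122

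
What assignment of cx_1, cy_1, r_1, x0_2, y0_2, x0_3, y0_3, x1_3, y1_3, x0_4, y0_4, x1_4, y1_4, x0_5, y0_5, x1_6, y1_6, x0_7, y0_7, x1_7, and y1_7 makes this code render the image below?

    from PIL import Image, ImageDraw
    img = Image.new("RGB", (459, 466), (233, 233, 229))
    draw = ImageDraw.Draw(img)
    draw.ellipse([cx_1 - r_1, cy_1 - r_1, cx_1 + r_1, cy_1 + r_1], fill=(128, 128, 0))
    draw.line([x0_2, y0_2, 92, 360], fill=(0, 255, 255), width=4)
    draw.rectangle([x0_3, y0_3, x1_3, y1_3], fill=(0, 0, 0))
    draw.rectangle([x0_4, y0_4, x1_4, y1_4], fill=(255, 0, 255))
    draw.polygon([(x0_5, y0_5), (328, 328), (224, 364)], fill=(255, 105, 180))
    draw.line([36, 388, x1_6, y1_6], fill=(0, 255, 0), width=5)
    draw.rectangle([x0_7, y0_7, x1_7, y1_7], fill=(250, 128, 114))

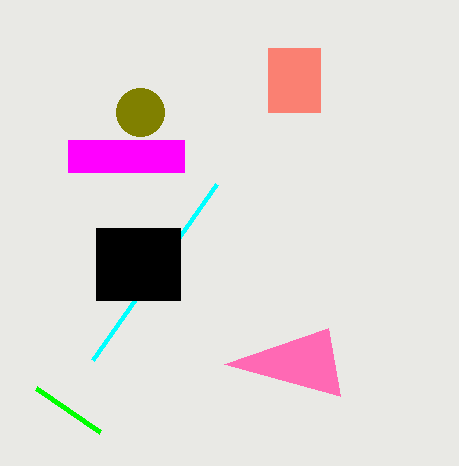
cx_1 = 140
cy_1 = 112
r_1 = 24
x0_2 = 216
y0_2 = 184
x0_3 = 96
y0_3 = 228
x1_3 = 180
y1_3 = 300
x0_4 = 68
y0_4 = 140
x1_4 = 184
y1_4 = 172
x0_5 = 340
y0_5 = 396
x1_6 = 100
y1_6 = 432
x0_7 = 268
y0_7 = 48
x1_7 = 320
y1_7 = 112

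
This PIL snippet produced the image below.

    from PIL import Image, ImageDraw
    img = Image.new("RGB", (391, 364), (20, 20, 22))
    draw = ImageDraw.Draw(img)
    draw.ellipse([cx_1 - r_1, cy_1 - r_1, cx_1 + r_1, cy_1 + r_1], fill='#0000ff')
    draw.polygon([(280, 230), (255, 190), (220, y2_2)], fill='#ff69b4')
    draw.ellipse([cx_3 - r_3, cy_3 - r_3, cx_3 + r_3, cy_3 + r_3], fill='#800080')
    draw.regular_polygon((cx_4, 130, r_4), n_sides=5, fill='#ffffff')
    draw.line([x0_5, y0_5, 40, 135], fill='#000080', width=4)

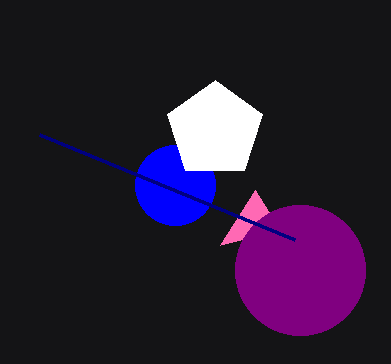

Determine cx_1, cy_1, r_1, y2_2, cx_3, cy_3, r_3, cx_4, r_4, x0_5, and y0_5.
cx_1 = 175
cy_1 = 185
r_1 = 40
y2_2 = 245
cx_3 = 300
cy_3 = 270
r_3 = 65
cx_4 = 215
r_4 = 50
x0_5 = 295
y0_5 = 240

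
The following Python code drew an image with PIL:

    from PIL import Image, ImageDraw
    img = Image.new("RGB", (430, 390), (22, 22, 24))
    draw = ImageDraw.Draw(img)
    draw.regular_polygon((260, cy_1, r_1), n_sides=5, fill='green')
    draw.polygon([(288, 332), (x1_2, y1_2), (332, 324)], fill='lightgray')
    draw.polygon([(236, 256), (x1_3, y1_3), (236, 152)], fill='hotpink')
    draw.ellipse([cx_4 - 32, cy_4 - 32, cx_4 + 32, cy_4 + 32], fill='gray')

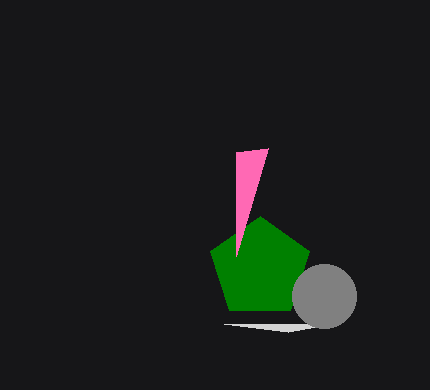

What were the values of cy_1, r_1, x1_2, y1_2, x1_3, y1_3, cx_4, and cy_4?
cy_1 = 268, r_1 = 52, x1_2 = 224, y1_2 = 324, x1_3 = 268, y1_3 = 148, cx_4 = 324, cy_4 = 296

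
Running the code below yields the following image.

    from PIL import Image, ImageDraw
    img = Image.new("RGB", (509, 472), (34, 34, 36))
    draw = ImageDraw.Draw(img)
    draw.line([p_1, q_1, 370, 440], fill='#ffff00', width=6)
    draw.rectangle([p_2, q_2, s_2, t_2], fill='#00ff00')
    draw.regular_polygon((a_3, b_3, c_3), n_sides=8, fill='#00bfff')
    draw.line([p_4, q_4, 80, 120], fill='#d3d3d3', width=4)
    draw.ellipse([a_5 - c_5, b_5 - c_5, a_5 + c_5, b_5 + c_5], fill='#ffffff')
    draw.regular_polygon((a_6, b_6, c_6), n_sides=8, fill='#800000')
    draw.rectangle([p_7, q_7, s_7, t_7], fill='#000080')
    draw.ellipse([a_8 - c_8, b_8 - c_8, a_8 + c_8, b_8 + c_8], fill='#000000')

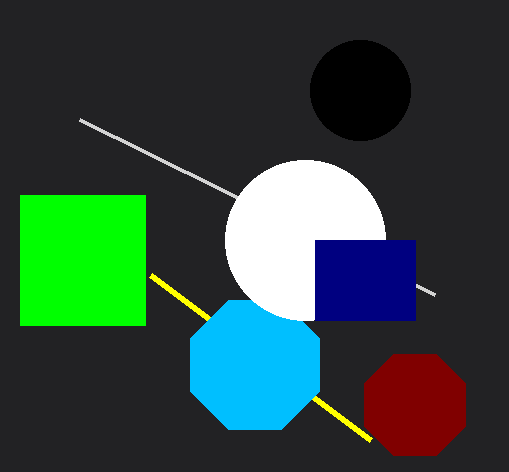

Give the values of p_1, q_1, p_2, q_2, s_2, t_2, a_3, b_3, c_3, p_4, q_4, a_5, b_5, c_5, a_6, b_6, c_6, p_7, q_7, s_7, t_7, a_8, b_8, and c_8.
p_1 = 150; q_1 = 275; p_2 = 20; q_2 = 195; s_2 = 145; t_2 = 325; a_3 = 255; b_3 = 365; c_3 = 70; p_4 = 435; q_4 = 295; a_5 = 305; b_5 = 240; c_5 = 80; a_6 = 415; b_6 = 405; c_6 = 55; p_7 = 315; q_7 = 240; s_7 = 415; t_7 = 320; a_8 = 360; b_8 = 90; c_8 = 50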